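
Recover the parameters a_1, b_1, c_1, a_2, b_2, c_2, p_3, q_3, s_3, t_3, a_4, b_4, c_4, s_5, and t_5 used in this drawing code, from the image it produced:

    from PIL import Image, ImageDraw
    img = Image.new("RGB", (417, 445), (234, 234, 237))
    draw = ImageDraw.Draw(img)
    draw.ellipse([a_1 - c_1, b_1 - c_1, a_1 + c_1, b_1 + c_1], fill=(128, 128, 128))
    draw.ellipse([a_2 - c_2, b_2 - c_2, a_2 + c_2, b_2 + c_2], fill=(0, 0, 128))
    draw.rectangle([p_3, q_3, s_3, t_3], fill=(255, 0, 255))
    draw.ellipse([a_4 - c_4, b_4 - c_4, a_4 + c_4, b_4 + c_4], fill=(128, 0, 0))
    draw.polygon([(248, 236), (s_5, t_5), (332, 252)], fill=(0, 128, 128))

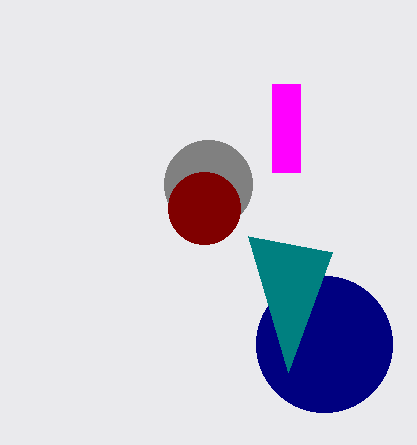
a_1 = 208
b_1 = 184
c_1 = 44
a_2 = 324
b_2 = 344
c_2 = 68
p_3 = 272
q_3 = 84
s_3 = 300
t_3 = 172
a_4 = 204
b_4 = 208
c_4 = 36
s_5 = 288
t_5 = 372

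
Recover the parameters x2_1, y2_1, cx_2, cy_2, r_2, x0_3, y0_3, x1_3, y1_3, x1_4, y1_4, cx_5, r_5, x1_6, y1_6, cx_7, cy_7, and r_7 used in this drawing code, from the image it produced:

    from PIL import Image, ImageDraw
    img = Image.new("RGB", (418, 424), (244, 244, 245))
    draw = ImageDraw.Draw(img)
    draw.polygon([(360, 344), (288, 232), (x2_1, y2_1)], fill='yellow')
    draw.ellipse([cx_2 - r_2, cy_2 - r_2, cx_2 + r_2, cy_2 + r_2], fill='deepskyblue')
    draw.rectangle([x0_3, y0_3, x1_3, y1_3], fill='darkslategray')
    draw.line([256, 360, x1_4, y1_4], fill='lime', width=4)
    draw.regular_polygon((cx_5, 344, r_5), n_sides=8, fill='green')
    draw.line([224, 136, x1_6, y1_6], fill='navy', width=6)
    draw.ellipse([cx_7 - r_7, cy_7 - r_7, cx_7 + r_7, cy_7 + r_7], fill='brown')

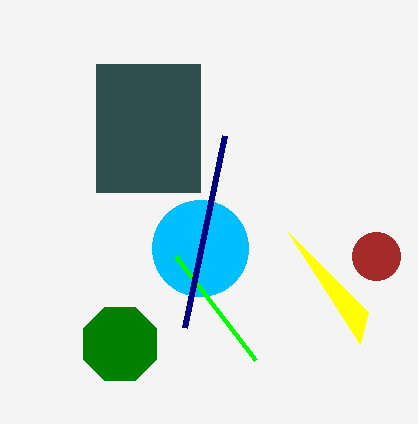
x2_1 = 368
y2_1 = 312
cx_2 = 200
cy_2 = 248
r_2 = 48
x0_3 = 96
y0_3 = 64
x1_3 = 200
y1_3 = 192
x1_4 = 176
y1_4 = 256
cx_5 = 120
r_5 = 40
x1_6 = 184
y1_6 = 328
cx_7 = 376
cy_7 = 256
r_7 = 24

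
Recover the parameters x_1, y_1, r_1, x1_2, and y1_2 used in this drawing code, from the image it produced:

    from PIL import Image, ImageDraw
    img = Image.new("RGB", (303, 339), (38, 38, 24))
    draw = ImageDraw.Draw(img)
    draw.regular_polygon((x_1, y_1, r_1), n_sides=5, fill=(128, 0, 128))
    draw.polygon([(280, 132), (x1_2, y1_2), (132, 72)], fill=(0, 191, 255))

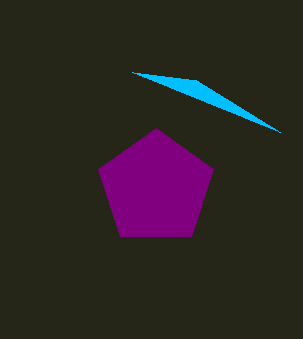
x_1 = 156, y_1 = 188, r_1 = 60, x1_2 = 196, y1_2 = 80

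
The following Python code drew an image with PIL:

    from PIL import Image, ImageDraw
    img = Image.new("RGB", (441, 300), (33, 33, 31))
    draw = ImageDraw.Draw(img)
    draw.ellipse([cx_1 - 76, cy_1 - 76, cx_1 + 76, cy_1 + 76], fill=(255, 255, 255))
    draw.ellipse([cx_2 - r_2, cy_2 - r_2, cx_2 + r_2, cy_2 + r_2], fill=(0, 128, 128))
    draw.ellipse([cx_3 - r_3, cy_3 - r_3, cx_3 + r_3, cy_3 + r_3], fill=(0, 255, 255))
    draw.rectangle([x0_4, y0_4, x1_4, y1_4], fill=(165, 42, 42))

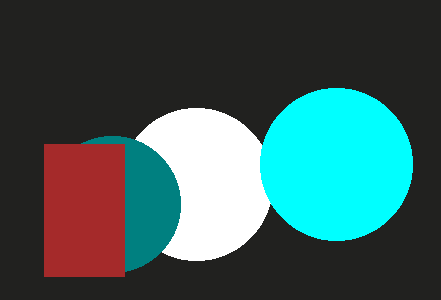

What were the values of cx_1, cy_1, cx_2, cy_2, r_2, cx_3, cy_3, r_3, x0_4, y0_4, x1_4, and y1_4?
cx_1 = 196
cy_1 = 184
cx_2 = 112
cy_2 = 204
r_2 = 68
cx_3 = 336
cy_3 = 164
r_3 = 76
x0_4 = 44
y0_4 = 144
x1_4 = 124
y1_4 = 276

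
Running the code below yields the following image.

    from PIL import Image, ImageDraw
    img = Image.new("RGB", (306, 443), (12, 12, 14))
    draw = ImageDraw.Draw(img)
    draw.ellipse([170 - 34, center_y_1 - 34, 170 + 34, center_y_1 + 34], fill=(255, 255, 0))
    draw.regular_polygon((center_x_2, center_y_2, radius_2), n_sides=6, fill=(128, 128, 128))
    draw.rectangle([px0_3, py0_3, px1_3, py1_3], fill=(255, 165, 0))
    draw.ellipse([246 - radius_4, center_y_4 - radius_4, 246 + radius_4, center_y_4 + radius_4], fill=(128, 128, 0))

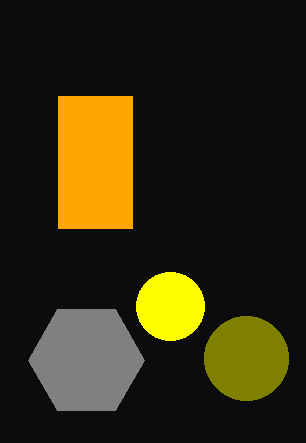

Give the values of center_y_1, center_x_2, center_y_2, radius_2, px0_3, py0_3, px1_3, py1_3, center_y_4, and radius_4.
center_y_1 = 306; center_x_2 = 86; center_y_2 = 360; radius_2 = 58; px0_3 = 58; py0_3 = 96; px1_3 = 132; py1_3 = 228; center_y_4 = 358; radius_4 = 42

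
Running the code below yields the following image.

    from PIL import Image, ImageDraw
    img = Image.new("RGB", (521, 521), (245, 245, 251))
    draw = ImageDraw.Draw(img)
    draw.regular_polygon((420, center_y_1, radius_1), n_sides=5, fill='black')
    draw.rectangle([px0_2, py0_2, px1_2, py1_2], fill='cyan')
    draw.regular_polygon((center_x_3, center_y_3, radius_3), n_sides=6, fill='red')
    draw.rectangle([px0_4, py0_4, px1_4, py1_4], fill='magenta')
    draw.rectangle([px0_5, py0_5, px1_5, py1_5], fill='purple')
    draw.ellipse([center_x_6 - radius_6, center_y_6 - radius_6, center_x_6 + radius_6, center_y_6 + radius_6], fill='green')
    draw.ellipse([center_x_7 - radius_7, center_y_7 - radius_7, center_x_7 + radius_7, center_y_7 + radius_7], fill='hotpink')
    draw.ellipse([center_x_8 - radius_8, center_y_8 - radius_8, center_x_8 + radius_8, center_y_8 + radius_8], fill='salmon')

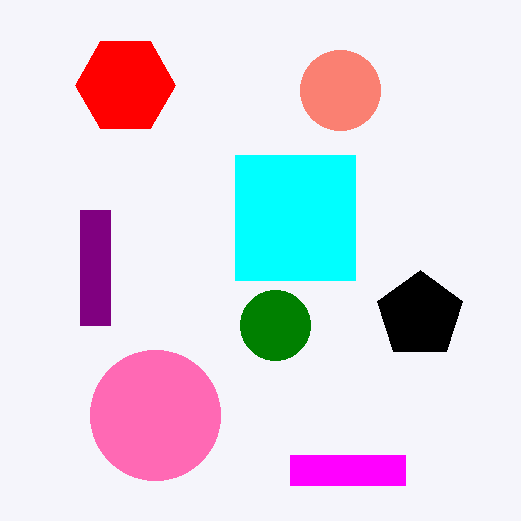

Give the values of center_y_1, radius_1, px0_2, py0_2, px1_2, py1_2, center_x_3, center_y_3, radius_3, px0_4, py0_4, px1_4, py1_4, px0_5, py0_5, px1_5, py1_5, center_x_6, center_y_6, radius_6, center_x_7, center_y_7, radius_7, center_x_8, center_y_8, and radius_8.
center_y_1 = 315, radius_1 = 45, px0_2 = 235, py0_2 = 155, px1_2 = 355, py1_2 = 280, center_x_3 = 125, center_y_3 = 85, radius_3 = 50, px0_4 = 290, py0_4 = 455, px1_4 = 405, py1_4 = 485, px0_5 = 80, py0_5 = 210, px1_5 = 110, py1_5 = 325, center_x_6 = 275, center_y_6 = 325, radius_6 = 35, center_x_7 = 155, center_y_7 = 415, radius_7 = 65, center_x_8 = 340, center_y_8 = 90, radius_8 = 40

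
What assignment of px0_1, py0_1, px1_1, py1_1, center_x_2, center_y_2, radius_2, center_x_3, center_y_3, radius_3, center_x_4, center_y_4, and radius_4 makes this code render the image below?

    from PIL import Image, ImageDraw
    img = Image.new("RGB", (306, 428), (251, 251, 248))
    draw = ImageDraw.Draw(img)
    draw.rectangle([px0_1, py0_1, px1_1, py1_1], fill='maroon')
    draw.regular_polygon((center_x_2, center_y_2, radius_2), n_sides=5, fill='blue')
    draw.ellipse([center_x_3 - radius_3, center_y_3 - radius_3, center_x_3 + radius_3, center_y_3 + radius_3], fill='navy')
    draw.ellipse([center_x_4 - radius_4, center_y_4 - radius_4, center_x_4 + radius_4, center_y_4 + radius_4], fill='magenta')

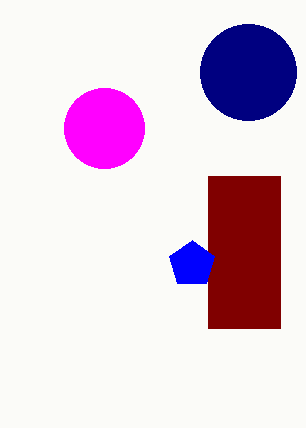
px0_1 = 208
py0_1 = 176
px1_1 = 280
py1_1 = 328
center_x_2 = 192
center_y_2 = 264
radius_2 = 24
center_x_3 = 248
center_y_3 = 72
radius_3 = 48
center_x_4 = 104
center_y_4 = 128
radius_4 = 40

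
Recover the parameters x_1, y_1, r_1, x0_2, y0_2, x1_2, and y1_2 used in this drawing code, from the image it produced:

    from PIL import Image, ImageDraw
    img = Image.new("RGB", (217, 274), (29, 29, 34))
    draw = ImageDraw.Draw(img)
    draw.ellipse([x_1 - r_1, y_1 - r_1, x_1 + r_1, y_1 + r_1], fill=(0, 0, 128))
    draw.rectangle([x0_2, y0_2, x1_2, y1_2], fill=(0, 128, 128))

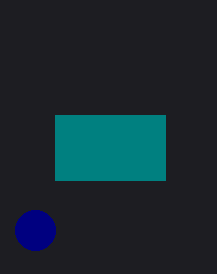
x_1 = 35, y_1 = 230, r_1 = 20, x0_2 = 55, y0_2 = 115, x1_2 = 165, y1_2 = 180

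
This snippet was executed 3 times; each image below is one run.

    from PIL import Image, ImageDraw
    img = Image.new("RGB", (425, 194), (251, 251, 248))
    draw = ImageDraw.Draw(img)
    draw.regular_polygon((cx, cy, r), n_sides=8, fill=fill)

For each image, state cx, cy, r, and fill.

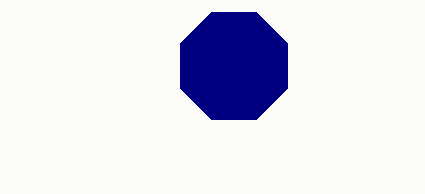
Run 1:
cx = 234; cy = 66; r = 58; fill = 'navy'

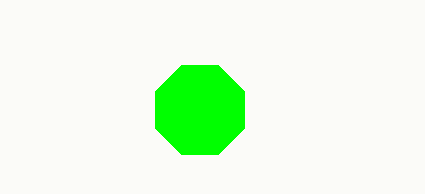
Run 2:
cx = 200; cy = 110; r = 48; fill = 'lime'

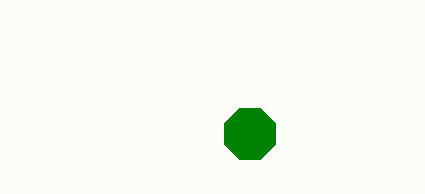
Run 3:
cx = 250
cy = 134
r = 28
fill = 'green'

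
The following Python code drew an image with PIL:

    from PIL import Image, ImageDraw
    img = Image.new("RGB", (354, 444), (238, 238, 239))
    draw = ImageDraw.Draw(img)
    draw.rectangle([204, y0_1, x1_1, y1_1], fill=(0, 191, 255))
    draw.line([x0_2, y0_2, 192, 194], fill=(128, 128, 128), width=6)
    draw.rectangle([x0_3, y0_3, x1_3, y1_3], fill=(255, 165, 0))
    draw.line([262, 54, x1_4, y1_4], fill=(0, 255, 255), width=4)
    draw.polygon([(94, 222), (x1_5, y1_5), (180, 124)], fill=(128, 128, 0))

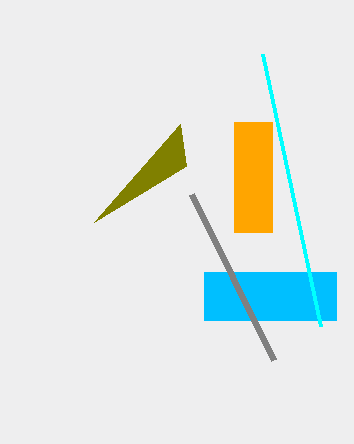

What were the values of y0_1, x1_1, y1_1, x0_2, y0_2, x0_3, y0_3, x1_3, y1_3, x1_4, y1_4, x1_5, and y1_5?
y0_1 = 272, x1_1 = 336, y1_1 = 320, x0_2 = 274, y0_2 = 360, x0_3 = 234, y0_3 = 122, x1_3 = 272, y1_3 = 232, x1_4 = 320, y1_4 = 326, x1_5 = 186, y1_5 = 166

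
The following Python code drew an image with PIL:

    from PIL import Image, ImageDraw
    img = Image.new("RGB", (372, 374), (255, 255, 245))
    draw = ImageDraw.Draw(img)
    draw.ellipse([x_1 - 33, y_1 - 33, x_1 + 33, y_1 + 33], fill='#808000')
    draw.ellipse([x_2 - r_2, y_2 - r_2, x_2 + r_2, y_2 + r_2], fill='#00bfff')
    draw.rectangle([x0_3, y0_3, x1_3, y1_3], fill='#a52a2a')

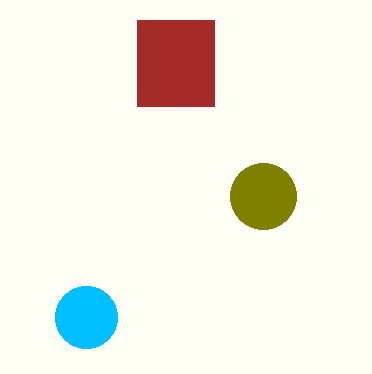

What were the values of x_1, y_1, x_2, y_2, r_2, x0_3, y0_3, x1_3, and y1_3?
x_1 = 263; y_1 = 196; x_2 = 86; y_2 = 317; r_2 = 31; x0_3 = 137; y0_3 = 20; x1_3 = 214; y1_3 = 106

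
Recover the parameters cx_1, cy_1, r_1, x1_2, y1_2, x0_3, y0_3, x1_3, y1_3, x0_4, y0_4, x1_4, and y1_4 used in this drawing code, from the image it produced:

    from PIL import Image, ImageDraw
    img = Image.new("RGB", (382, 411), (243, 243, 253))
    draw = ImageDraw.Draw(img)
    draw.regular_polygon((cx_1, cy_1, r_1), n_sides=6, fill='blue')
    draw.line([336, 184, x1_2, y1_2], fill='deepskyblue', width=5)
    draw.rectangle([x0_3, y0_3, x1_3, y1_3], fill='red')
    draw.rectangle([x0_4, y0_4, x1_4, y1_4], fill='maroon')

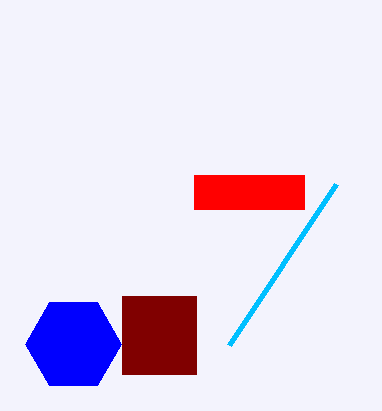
cx_1 = 73
cy_1 = 344
r_1 = 48
x1_2 = 229
y1_2 = 345
x0_3 = 194
y0_3 = 175
x1_3 = 304
y1_3 = 209
x0_4 = 122
y0_4 = 296
x1_4 = 196
y1_4 = 374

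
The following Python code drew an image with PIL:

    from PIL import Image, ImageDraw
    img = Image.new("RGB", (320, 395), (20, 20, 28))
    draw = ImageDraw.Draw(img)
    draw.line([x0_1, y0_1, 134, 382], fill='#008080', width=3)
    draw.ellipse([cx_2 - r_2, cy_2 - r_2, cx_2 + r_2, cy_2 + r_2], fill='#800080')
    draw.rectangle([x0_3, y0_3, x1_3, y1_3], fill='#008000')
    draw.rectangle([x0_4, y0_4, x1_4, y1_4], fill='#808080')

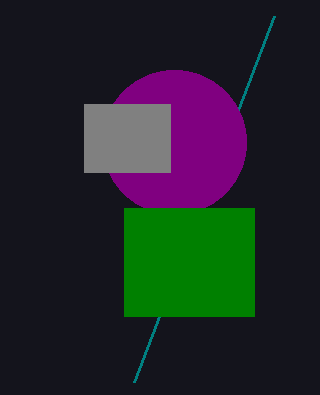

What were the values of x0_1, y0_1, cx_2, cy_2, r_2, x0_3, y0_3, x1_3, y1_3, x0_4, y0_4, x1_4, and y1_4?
x0_1 = 274; y0_1 = 16; cx_2 = 174; cy_2 = 142; r_2 = 72; x0_3 = 124; y0_3 = 208; x1_3 = 254; y1_3 = 316; x0_4 = 84; y0_4 = 104; x1_4 = 170; y1_4 = 172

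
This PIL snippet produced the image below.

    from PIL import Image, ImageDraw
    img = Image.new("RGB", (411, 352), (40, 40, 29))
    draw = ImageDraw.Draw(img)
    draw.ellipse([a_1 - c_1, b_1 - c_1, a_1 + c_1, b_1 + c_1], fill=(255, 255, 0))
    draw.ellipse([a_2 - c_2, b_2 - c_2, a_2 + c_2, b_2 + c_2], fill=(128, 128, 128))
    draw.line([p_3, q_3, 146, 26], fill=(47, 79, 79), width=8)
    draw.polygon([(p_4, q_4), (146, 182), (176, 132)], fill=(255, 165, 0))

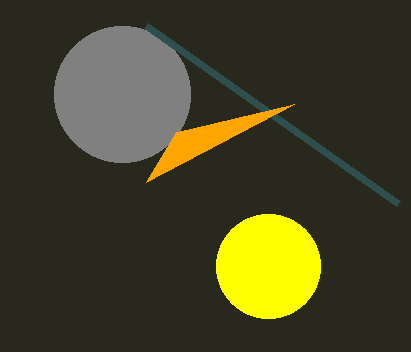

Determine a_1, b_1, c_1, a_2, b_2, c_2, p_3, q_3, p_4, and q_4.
a_1 = 268; b_1 = 266; c_1 = 52; a_2 = 122; b_2 = 94; c_2 = 68; p_3 = 398; q_3 = 204; p_4 = 294; q_4 = 104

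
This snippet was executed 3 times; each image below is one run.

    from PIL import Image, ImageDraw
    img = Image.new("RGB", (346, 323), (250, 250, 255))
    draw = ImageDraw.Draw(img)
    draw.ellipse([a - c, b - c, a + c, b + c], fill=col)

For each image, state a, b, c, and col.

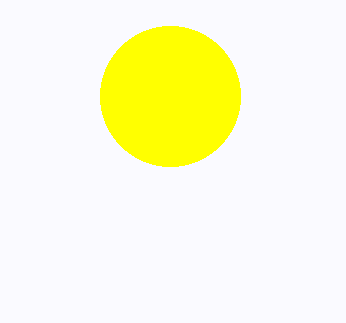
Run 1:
a = 170, b = 96, c = 70, col = 'yellow'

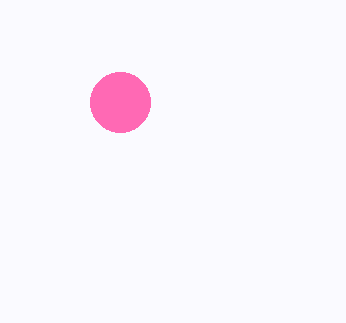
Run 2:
a = 120, b = 102, c = 30, col = 'hotpink'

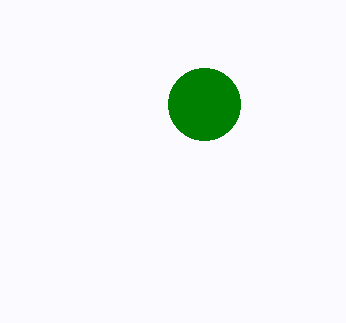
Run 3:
a = 204
b = 104
c = 36
col = 'green'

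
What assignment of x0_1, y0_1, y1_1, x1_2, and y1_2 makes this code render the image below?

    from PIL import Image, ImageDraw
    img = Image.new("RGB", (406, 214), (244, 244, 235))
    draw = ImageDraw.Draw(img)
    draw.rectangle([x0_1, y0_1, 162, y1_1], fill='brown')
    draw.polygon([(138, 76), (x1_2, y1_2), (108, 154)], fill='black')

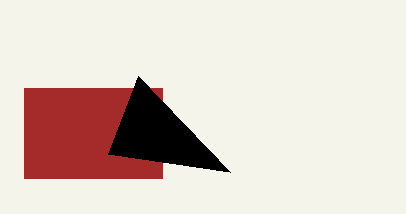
x0_1 = 24
y0_1 = 88
y1_1 = 178
x1_2 = 230
y1_2 = 172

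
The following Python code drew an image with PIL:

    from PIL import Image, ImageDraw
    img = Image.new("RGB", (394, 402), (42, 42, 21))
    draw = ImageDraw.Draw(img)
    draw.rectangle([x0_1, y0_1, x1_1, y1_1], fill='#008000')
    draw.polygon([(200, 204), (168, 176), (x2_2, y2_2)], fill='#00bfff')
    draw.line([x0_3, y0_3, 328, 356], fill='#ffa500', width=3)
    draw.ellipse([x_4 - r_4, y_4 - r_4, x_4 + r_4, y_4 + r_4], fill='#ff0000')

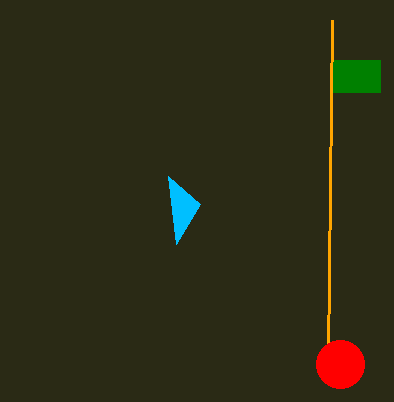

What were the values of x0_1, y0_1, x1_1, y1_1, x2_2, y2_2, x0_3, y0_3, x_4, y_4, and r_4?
x0_1 = 332; y0_1 = 60; x1_1 = 380; y1_1 = 92; x2_2 = 176; y2_2 = 244; x0_3 = 332; y0_3 = 20; x_4 = 340; y_4 = 364; r_4 = 24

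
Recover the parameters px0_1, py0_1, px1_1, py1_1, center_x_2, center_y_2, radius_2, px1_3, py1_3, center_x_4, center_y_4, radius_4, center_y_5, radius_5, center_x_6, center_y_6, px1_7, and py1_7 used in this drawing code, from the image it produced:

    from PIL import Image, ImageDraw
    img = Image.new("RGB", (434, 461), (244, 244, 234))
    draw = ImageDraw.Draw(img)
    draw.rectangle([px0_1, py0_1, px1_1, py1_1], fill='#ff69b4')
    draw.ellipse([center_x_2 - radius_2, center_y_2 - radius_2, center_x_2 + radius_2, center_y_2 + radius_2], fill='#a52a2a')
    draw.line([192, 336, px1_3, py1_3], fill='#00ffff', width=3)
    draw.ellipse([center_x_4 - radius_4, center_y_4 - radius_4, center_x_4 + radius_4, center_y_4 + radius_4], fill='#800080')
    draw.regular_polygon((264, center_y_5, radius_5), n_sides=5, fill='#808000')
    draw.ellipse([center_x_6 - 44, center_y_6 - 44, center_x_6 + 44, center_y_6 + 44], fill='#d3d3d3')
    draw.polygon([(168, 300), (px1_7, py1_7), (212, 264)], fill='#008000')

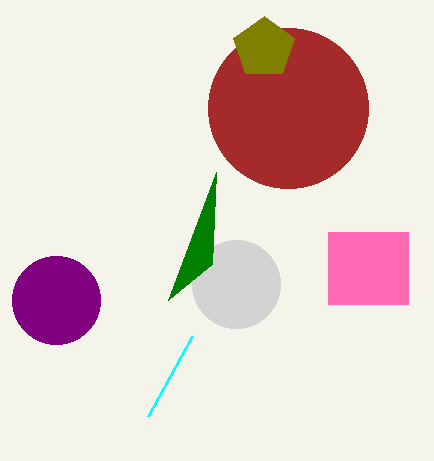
px0_1 = 328
py0_1 = 232
px1_1 = 408
py1_1 = 304
center_x_2 = 288
center_y_2 = 108
radius_2 = 80
px1_3 = 148
py1_3 = 416
center_x_4 = 56
center_y_4 = 300
radius_4 = 44
center_y_5 = 48
radius_5 = 32
center_x_6 = 236
center_y_6 = 284
px1_7 = 216
py1_7 = 172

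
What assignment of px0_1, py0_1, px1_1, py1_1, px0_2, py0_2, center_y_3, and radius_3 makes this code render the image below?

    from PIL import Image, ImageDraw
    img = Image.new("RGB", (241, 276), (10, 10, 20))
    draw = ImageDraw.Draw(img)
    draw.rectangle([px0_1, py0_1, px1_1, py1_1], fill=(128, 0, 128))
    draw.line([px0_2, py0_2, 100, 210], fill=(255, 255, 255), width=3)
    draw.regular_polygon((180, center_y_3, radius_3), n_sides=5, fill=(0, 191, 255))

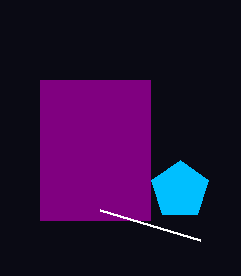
px0_1 = 40, py0_1 = 80, px1_1 = 150, py1_1 = 220, px0_2 = 200, py0_2 = 240, center_y_3 = 190, radius_3 = 30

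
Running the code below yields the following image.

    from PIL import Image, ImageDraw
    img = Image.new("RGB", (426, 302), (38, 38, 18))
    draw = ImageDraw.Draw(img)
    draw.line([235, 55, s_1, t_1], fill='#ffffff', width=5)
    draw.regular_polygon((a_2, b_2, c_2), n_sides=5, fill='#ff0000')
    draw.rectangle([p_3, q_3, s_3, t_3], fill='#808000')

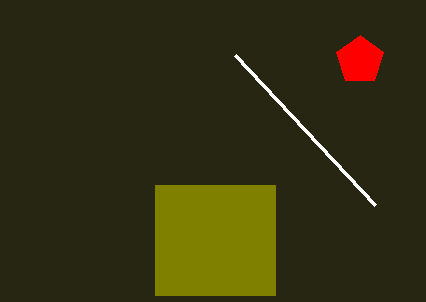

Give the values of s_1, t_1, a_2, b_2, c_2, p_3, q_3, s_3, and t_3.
s_1 = 375
t_1 = 205
a_2 = 360
b_2 = 60
c_2 = 25
p_3 = 155
q_3 = 185
s_3 = 275
t_3 = 295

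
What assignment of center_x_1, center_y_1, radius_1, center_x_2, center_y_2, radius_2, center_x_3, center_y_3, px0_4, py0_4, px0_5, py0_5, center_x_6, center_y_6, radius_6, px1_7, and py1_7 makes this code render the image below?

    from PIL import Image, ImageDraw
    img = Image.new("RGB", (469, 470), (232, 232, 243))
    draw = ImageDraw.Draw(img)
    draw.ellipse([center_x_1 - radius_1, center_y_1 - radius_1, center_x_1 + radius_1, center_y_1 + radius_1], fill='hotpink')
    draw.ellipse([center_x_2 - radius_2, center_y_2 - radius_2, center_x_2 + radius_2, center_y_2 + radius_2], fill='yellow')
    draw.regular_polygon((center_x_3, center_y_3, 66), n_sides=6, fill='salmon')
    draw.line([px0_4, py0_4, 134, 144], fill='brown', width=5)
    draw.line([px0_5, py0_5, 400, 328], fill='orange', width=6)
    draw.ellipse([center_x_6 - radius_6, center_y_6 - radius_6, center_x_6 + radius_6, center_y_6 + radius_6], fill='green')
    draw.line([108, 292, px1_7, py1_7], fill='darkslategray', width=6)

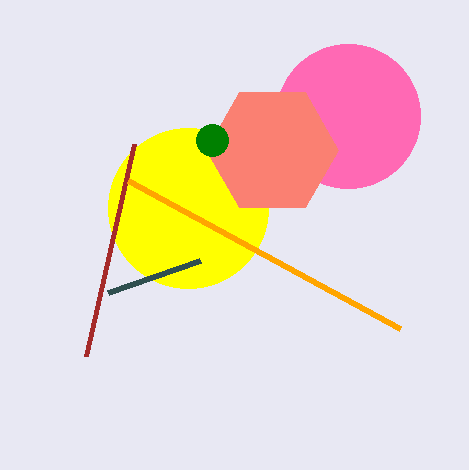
center_x_1 = 348
center_y_1 = 116
radius_1 = 72
center_x_2 = 188
center_y_2 = 208
radius_2 = 80
center_x_3 = 272
center_y_3 = 150
px0_4 = 86
py0_4 = 356
px0_5 = 128
py0_5 = 180
center_x_6 = 212
center_y_6 = 140
radius_6 = 16
px1_7 = 200
py1_7 = 260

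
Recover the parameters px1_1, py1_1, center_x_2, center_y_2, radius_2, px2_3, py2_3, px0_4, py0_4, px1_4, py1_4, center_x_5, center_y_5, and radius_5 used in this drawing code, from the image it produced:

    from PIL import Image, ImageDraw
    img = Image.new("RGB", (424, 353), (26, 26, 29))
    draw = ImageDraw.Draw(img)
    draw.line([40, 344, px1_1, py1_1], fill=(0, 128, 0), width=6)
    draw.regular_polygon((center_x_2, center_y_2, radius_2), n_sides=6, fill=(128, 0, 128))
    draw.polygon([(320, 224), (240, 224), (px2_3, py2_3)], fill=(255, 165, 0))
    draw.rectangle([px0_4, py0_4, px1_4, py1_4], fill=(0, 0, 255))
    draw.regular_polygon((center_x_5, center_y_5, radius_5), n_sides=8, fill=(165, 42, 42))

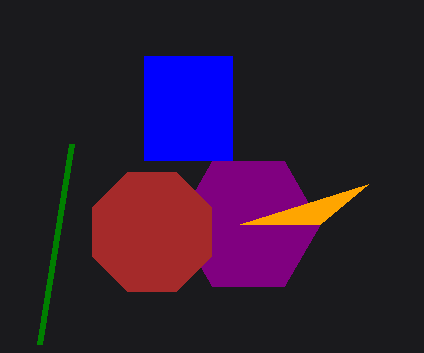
px1_1 = 72, py1_1 = 144, center_x_2 = 248, center_y_2 = 224, radius_2 = 72, px2_3 = 368, py2_3 = 184, px0_4 = 144, py0_4 = 56, px1_4 = 232, py1_4 = 160, center_x_5 = 152, center_y_5 = 232, radius_5 = 64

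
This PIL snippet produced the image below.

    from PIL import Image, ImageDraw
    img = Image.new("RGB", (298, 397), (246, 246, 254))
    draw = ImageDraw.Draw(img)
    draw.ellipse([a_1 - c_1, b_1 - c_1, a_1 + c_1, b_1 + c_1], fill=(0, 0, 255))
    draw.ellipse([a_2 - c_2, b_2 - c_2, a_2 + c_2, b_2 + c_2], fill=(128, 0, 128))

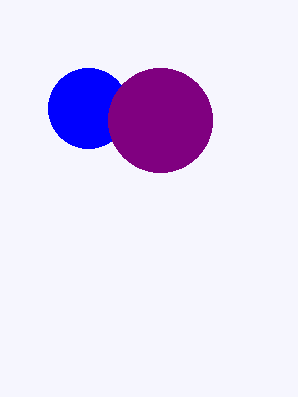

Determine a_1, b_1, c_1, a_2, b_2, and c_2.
a_1 = 88
b_1 = 108
c_1 = 40
a_2 = 160
b_2 = 120
c_2 = 52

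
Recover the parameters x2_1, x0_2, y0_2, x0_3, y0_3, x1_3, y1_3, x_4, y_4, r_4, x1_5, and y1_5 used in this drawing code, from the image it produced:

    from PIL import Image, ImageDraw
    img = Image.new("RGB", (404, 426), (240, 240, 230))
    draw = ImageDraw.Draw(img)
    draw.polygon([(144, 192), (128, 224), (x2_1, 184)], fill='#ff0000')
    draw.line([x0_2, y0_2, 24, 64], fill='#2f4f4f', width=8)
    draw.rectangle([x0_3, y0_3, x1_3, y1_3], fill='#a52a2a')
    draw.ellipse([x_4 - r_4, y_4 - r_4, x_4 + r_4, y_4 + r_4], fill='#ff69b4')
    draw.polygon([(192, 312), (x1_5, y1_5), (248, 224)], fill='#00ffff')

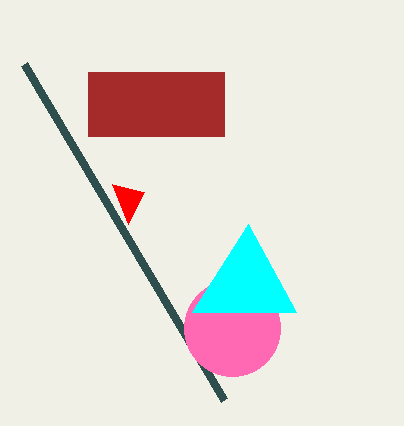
x2_1 = 112, x0_2 = 224, y0_2 = 400, x0_3 = 88, y0_3 = 72, x1_3 = 224, y1_3 = 136, x_4 = 232, y_4 = 328, r_4 = 48, x1_5 = 296, y1_5 = 312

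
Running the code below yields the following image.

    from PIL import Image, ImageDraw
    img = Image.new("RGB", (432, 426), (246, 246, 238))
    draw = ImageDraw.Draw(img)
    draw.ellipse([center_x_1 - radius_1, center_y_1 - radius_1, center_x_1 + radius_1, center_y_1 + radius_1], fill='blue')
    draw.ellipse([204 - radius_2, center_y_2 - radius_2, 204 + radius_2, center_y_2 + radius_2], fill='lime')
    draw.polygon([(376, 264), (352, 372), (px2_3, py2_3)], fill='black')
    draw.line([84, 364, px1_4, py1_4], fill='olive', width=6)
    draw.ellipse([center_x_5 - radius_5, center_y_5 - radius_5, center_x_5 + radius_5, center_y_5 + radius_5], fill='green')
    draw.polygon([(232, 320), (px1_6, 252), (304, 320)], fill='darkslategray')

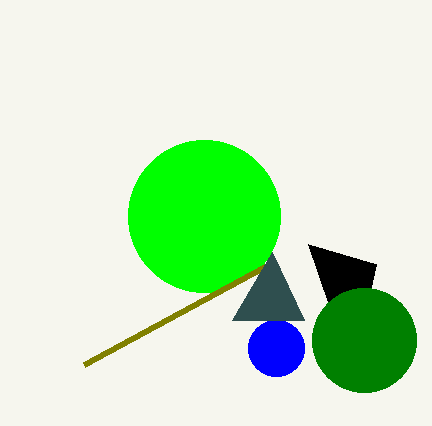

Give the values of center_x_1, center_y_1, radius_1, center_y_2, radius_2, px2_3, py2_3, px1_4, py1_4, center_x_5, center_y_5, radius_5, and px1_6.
center_x_1 = 276
center_y_1 = 348
radius_1 = 28
center_y_2 = 216
radius_2 = 76
px2_3 = 308
py2_3 = 244
px1_4 = 276
py1_4 = 260
center_x_5 = 364
center_y_5 = 340
radius_5 = 52
px1_6 = 272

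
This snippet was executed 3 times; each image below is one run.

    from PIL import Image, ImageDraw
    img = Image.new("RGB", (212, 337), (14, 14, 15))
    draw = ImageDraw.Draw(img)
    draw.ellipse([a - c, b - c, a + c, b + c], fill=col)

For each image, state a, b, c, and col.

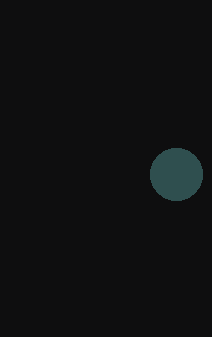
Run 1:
a = 176; b = 174; c = 26; col = 'darkslategray'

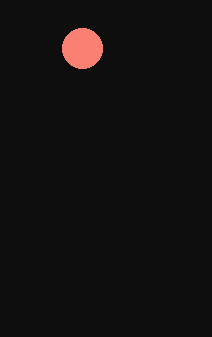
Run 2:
a = 82, b = 48, c = 20, col = 'salmon'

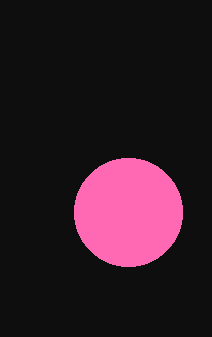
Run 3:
a = 128; b = 212; c = 54; col = 'hotpink'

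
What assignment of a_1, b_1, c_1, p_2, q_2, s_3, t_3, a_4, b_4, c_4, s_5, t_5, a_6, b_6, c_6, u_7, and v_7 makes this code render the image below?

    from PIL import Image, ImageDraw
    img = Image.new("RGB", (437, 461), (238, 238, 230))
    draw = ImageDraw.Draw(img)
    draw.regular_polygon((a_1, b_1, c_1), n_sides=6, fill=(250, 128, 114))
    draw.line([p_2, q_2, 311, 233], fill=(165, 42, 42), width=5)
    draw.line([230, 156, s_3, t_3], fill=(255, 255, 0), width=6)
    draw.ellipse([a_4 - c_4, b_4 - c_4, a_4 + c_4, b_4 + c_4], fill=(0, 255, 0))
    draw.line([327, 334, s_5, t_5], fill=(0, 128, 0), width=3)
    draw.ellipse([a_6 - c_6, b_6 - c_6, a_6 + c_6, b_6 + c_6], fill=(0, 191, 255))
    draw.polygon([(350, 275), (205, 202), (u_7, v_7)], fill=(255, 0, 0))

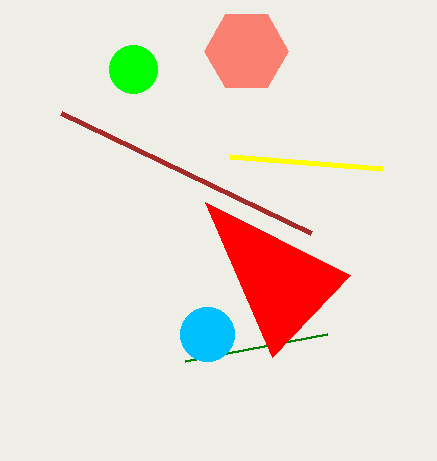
a_1 = 246, b_1 = 51, c_1 = 42, p_2 = 61, q_2 = 113, s_3 = 382, t_3 = 168, a_4 = 133, b_4 = 69, c_4 = 24, s_5 = 185, t_5 = 361, a_6 = 207, b_6 = 334, c_6 = 27, u_7 = 272, v_7 = 357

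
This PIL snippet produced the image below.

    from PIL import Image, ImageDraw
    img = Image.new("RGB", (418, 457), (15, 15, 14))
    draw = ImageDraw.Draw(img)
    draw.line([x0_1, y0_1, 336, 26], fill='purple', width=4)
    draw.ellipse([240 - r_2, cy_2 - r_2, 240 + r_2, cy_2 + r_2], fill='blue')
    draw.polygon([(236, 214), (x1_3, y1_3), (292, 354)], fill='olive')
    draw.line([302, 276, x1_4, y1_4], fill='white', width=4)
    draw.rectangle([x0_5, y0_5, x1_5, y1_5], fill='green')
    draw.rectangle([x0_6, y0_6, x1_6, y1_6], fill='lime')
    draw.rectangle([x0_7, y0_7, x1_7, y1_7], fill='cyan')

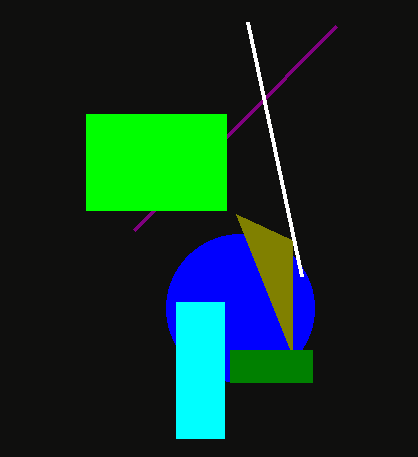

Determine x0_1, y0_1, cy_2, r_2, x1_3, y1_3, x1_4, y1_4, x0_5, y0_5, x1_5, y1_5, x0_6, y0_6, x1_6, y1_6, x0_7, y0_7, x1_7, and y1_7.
x0_1 = 134; y0_1 = 230; cy_2 = 308; r_2 = 74; x1_3 = 292; y1_3 = 240; x1_4 = 248; y1_4 = 22; x0_5 = 230; y0_5 = 350; x1_5 = 312; y1_5 = 382; x0_6 = 86; y0_6 = 114; x1_6 = 226; y1_6 = 210; x0_7 = 176; y0_7 = 302; x1_7 = 224; y1_7 = 438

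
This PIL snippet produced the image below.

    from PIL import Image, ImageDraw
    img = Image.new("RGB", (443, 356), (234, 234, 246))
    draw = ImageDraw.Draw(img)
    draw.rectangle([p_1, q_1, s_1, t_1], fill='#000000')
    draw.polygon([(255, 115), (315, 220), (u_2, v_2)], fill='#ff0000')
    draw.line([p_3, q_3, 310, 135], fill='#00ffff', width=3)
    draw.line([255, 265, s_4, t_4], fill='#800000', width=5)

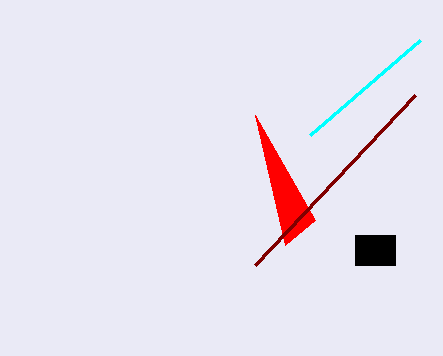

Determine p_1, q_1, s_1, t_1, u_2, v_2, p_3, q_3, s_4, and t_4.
p_1 = 355
q_1 = 235
s_1 = 395
t_1 = 265
u_2 = 285
v_2 = 245
p_3 = 420
q_3 = 40
s_4 = 415
t_4 = 95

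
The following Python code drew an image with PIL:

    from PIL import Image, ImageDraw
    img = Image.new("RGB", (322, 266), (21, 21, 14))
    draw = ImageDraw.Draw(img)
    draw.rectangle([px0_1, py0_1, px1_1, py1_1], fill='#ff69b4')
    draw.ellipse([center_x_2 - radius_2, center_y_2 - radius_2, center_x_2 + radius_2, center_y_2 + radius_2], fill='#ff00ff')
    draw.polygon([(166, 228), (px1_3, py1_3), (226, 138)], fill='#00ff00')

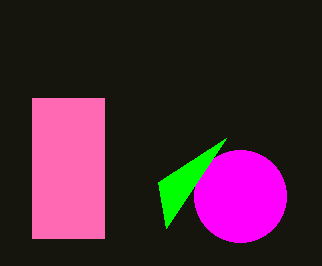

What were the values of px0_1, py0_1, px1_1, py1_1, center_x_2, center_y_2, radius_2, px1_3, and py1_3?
px0_1 = 32, py0_1 = 98, px1_1 = 104, py1_1 = 238, center_x_2 = 240, center_y_2 = 196, radius_2 = 46, px1_3 = 158, py1_3 = 182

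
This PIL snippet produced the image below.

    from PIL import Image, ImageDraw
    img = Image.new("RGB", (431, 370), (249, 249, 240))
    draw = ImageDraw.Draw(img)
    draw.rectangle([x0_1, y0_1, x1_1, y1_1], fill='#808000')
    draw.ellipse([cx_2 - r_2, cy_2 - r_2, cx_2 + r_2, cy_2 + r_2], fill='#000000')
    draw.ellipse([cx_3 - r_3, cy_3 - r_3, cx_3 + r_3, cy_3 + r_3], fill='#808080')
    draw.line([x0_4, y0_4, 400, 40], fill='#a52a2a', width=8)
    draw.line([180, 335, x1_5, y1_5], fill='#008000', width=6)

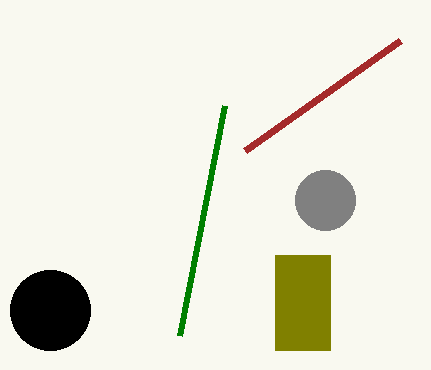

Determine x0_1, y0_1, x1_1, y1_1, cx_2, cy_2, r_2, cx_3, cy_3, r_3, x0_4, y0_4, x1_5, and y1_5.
x0_1 = 275; y0_1 = 255; x1_1 = 330; y1_1 = 350; cx_2 = 50; cy_2 = 310; r_2 = 40; cx_3 = 325; cy_3 = 200; r_3 = 30; x0_4 = 245; y0_4 = 150; x1_5 = 225; y1_5 = 105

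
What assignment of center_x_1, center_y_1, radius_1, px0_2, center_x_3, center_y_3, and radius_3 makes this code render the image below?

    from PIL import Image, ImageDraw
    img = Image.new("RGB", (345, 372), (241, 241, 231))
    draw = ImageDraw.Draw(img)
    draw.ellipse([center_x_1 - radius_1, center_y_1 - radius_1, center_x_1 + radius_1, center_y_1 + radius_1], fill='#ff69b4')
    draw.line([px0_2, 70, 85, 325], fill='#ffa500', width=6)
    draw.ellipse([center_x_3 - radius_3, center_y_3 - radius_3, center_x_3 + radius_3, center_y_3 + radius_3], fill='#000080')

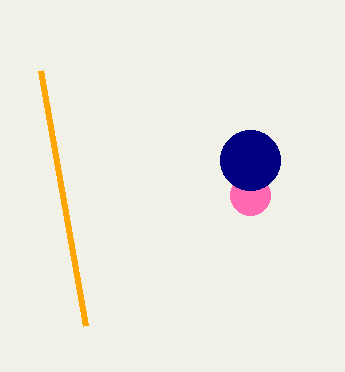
center_x_1 = 250; center_y_1 = 195; radius_1 = 20; px0_2 = 40; center_x_3 = 250; center_y_3 = 160; radius_3 = 30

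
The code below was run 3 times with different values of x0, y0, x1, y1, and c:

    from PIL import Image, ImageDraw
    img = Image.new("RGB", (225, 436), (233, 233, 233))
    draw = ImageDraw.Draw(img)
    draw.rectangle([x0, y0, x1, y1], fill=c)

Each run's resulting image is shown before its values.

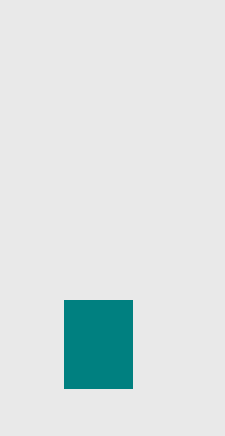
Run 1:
x0 = 64, y0 = 300, x1 = 132, y1 = 388, c = 'teal'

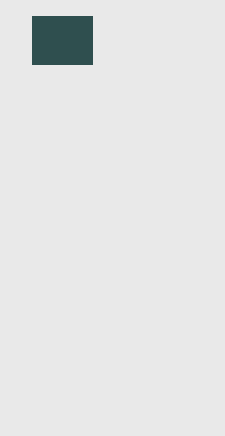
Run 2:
x0 = 32; y0 = 16; x1 = 92; y1 = 64; c = 'darkslategray'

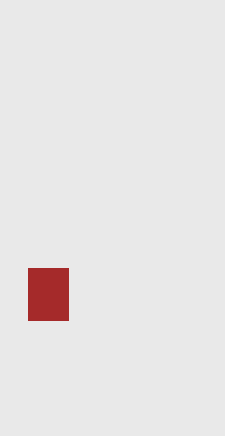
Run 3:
x0 = 28; y0 = 268; x1 = 68; y1 = 320; c = 'brown'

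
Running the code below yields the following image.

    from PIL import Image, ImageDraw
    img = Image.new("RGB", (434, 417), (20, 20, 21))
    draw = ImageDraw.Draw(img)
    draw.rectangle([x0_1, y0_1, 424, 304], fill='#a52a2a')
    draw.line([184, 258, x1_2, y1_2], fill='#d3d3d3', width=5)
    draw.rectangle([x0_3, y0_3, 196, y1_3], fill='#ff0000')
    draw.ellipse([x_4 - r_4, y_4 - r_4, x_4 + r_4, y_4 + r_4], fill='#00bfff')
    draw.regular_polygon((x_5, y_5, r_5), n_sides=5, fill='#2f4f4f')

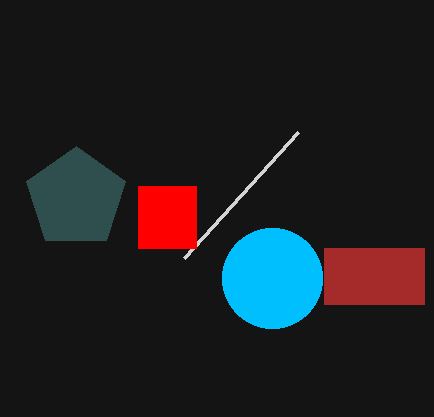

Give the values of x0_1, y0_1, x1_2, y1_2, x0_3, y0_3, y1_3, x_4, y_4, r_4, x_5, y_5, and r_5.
x0_1 = 324, y0_1 = 248, x1_2 = 298, y1_2 = 132, x0_3 = 138, y0_3 = 186, y1_3 = 248, x_4 = 272, y_4 = 278, r_4 = 50, x_5 = 76, y_5 = 198, r_5 = 52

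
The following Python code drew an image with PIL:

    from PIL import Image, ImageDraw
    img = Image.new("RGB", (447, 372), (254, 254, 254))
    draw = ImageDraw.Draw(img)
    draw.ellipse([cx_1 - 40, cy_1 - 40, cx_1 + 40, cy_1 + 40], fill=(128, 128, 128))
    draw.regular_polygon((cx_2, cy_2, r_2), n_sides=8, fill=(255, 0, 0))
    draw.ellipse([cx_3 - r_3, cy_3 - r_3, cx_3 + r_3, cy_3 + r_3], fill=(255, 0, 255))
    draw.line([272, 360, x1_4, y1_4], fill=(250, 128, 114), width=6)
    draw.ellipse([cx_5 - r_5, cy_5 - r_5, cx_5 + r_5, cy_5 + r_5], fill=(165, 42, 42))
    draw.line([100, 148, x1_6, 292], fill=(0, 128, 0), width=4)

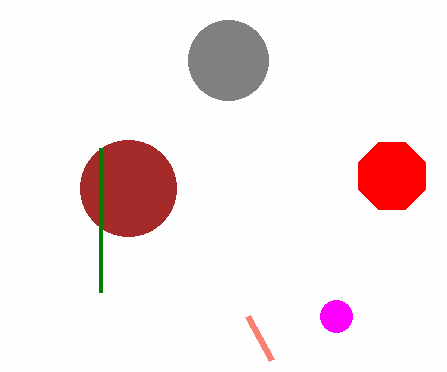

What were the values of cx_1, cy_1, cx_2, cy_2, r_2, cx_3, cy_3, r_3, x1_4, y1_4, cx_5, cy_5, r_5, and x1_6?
cx_1 = 228, cy_1 = 60, cx_2 = 392, cy_2 = 176, r_2 = 36, cx_3 = 336, cy_3 = 316, r_3 = 16, x1_4 = 248, y1_4 = 316, cx_5 = 128, cy_5 = 188, r_5 = 48, x1_6 = 100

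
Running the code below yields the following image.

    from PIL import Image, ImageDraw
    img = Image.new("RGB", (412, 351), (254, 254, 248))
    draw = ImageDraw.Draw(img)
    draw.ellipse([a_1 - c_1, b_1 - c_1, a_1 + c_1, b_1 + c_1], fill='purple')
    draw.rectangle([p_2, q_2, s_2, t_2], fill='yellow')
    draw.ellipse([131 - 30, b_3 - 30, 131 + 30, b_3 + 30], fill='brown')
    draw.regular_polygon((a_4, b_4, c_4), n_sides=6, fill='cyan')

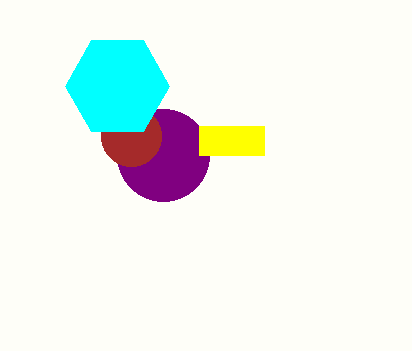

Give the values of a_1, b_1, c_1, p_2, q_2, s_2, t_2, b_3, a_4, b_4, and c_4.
a_1 = 163; b_1 = 155; c_1 = 46; p_2 = 199; q_2 = 126; s_2 = 264; t_2 = 155; b_3 = 136; a_4 = 117; b_4 = 86; c_4 = 52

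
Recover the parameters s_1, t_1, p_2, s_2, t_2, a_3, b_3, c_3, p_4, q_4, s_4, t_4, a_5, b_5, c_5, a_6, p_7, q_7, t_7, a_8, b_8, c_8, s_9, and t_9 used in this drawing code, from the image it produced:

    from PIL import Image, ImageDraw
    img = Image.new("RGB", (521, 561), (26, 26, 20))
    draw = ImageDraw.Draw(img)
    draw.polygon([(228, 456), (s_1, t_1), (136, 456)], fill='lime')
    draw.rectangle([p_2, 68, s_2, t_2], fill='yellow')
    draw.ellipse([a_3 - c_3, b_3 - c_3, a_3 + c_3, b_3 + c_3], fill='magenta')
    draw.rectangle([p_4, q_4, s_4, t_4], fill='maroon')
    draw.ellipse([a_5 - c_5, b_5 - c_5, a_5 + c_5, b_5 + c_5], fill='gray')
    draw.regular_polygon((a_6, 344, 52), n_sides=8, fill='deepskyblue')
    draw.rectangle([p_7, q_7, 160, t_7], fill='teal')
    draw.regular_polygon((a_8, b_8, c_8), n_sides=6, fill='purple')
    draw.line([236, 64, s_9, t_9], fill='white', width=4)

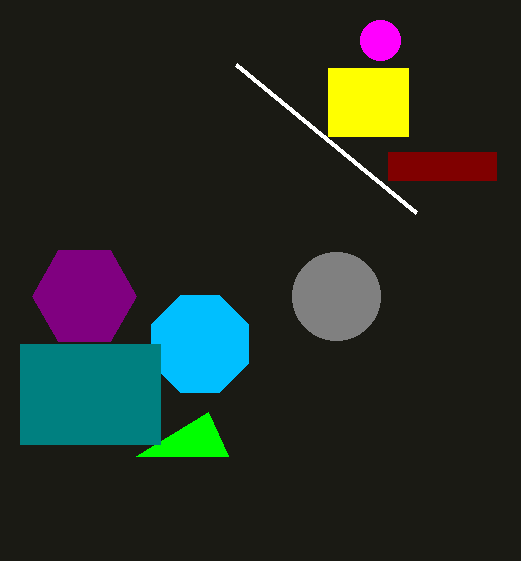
s_1 = 208
t_1 = 412
p_2 = 328
s_2 = 408
t_2 = 136
a_3 = 380
b_3 = 40
c_3 = 20
p_4 = 388
q_4 = 152
s_4 = 496
t_4 = 180
a_5 = 336
b_5 = 296
c_5 = 44
a_6 = 200
p_7 = 20
q_7 = 344
t_7 = 444
a_8 = 84
b_8 = 296
c_8 = 52
s_9 = 416
t_9 = 212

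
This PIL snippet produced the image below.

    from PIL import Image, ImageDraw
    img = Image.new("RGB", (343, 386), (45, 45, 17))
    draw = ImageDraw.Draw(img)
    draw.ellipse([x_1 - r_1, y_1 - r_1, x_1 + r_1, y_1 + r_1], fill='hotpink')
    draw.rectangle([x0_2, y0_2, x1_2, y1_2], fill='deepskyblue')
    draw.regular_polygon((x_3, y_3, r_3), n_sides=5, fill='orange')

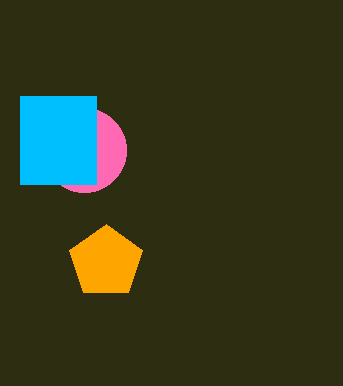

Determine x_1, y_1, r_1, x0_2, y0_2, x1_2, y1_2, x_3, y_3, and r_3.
x_1 = 84
y_1 = 150
r_1 = 42
x0_2 = 20
y0_2 = 96
x1_2 = 96
y1_2 = 184
x_3 = 106
y_3 = 262
r_3 = 38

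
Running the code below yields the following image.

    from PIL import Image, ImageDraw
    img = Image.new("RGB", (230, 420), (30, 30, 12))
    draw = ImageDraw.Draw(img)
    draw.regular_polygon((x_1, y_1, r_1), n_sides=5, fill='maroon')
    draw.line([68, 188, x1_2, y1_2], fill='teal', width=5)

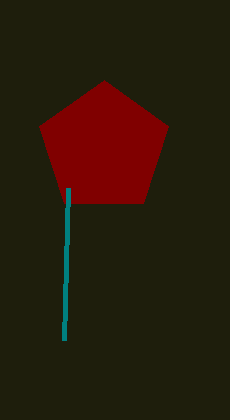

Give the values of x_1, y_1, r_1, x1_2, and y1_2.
x_1 = 104
y_1 = 148
r_1 = 68
x1_2 = 64
y1_2 = 340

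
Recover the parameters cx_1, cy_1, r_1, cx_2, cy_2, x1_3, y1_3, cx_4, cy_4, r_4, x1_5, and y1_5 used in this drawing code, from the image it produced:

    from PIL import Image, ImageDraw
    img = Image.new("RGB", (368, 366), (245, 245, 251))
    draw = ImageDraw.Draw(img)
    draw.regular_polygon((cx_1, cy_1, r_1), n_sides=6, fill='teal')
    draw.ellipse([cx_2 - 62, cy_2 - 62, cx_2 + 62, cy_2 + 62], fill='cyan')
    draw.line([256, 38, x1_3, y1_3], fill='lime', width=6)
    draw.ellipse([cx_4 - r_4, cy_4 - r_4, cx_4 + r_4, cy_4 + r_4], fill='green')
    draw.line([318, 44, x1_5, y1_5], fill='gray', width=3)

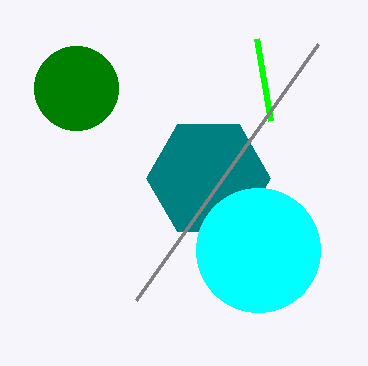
cx_1 = 208
cy_1 = 178
r_1 = 62
cx_2 = 258
cy_2 = 250
x1_3 = 270
y1_3 = 120
cx_4 = 76
cy_4 = 88
r_4 = 42
x1_5 = 136
y1_5 = 300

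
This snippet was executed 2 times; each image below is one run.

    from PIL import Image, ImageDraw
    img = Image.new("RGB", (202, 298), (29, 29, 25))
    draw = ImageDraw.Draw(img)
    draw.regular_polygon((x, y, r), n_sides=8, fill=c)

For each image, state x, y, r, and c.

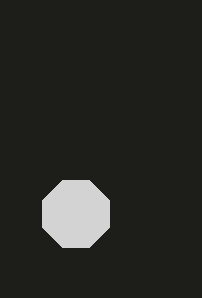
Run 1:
x = 76; y = 214; r = 36; c = 'lightgray'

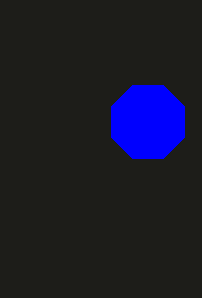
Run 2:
x = 148; y = 122; r = 40; c = 'blue'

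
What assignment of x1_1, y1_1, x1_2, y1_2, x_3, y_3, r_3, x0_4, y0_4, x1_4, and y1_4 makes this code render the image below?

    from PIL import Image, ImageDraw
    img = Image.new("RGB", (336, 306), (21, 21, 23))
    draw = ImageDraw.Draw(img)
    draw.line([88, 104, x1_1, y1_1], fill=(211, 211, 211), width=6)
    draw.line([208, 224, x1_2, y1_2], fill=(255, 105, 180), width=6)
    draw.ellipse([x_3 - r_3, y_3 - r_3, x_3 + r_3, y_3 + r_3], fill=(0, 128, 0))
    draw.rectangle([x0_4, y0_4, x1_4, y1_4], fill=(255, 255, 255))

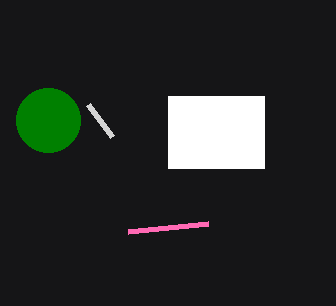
x1_1 = 112, y1_1 = 136, x1_2 = 128, y1_2 = 232, x_3 = 48, y_3 = 120, r_3 = 32, x0_4 = 168, y0_4 = 96, x1_4 = 264, y1_4 = 168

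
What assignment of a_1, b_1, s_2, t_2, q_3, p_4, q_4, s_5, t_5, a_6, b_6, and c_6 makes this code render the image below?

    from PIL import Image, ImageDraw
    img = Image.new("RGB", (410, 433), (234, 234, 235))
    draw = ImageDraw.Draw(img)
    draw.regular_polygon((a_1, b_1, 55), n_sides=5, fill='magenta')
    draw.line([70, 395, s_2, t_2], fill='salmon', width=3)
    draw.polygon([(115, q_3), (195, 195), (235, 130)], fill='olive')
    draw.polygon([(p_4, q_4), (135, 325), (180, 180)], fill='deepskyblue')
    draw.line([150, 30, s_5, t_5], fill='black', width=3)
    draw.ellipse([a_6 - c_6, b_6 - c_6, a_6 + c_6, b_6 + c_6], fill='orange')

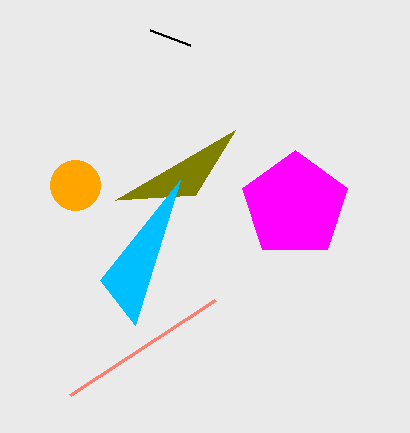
a_1 = 295
b_1 = 205
s_2 = 215
t_2 = 300
q_3 = 200
p_4 = 100
q_4 = 280
s_5 = 190
t_5 = 45
a_6 = 75
b_6 = 185
c_6 = 25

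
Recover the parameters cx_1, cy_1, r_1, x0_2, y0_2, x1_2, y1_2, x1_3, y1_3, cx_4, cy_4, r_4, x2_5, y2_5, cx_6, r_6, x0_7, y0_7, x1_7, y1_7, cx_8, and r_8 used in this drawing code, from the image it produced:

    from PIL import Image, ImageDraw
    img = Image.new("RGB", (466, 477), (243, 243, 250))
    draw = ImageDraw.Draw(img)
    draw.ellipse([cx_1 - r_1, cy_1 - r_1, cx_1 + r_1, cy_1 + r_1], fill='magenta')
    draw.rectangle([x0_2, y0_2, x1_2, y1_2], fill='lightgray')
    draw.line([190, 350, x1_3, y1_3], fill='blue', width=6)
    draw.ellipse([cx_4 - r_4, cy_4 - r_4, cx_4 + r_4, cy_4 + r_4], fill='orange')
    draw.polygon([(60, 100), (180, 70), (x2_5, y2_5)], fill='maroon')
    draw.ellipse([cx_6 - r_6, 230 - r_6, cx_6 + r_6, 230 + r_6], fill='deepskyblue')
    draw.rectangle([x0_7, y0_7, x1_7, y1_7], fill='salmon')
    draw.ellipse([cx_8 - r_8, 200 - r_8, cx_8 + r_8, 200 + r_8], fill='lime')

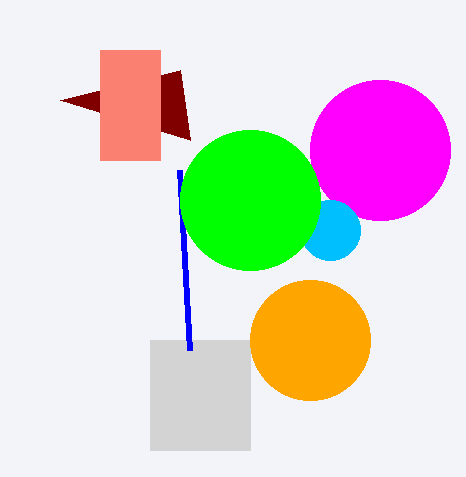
cx_1 = 380
cy_1 = 150
r_1 = 70
x0_2 = 150
y0_2 = 340
x1_2 = 250
y1_2 = 450
x1_3 = 180
y1_3 = 170
cx_4 = 310
cy_4 = 340
r_4 = 60
x2_5 = 190
y2_5 = 140
cx_6 = 330
r_6 = 30
x0_7 = 100
y0_7 = 50
x1_7 = 160
y1_7 = 160
cx_8 = 250
r_8 = 70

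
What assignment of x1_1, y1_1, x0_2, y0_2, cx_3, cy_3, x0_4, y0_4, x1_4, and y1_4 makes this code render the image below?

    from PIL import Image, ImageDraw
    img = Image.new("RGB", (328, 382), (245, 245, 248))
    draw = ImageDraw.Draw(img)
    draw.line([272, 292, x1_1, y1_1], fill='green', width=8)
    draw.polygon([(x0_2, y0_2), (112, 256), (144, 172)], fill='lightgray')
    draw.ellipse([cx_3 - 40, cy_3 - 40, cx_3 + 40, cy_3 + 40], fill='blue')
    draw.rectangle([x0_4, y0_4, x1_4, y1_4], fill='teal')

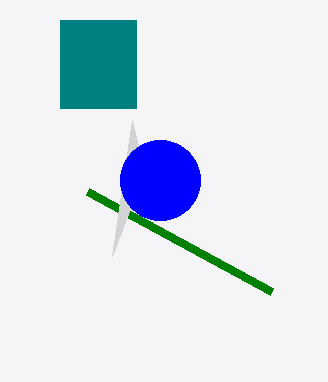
x1_1 = 88, y1_1 = 192, x0_2 = 132, y0_2 = 120, cx_3 = 160, cy_3 = 180, x0_4 = 60, y0_4 = 20, x1_4 = 136, y1_4 = 108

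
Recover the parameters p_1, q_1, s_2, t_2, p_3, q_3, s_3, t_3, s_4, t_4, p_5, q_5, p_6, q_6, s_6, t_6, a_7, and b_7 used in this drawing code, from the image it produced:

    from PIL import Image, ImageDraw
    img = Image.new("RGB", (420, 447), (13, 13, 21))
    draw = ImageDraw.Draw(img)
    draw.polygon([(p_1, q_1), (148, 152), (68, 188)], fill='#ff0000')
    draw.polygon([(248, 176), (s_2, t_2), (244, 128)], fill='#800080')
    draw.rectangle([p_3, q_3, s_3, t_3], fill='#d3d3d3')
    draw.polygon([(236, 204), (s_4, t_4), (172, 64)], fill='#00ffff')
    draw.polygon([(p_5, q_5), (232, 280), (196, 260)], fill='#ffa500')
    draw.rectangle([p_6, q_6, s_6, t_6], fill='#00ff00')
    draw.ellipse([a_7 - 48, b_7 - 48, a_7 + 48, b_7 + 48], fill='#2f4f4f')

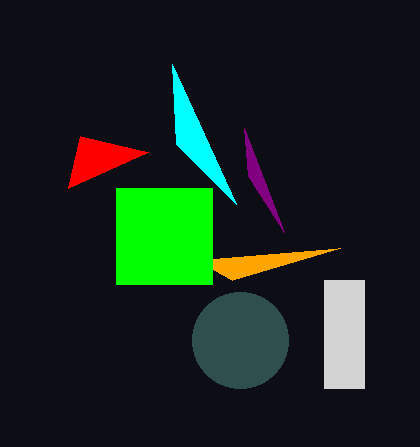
p_1 = 80; q_1 = 136; s_2 = 284; t_2 = 232; p_3 = 324; q_3 = 280; s_3 = 364; t_3 = 388; s_4 = 176; t_4 = 144; p_5 = 340; q_5 = 248; p_6 = 116; q_6 = 188; s_6 = 212; t_6 = 284; a_7 = 240; b_7 = 340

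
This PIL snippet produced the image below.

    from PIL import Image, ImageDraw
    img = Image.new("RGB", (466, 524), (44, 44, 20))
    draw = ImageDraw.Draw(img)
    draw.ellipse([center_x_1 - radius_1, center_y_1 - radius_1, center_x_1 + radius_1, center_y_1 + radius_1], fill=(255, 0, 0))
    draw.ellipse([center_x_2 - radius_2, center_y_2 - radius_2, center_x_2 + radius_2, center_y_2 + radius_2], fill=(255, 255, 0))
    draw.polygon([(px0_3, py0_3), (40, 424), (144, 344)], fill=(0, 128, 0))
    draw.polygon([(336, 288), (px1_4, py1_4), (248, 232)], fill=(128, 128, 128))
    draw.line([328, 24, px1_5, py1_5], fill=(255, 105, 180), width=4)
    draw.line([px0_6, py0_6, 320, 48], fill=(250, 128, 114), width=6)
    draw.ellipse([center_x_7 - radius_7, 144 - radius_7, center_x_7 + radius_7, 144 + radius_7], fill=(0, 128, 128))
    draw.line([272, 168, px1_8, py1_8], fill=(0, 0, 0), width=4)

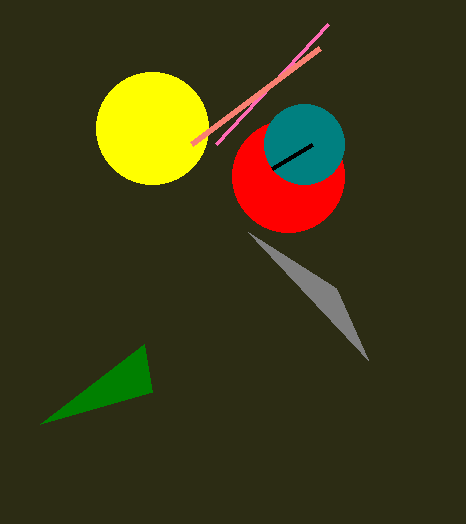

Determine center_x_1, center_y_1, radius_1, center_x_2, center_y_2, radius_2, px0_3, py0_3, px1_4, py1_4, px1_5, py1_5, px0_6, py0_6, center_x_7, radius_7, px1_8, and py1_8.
center_x_1 = 288; center_y_1 = 176; radius_1 = 56; center_x_2 = 152; center_y_2 = 128; radius_2 = 56; px0_3 = 152; py0_3 = 392; px1_4 = 368; py1_4 = 360; px1_5 = 216; py1_5 = 144; px0_6 = 192; py0_6 = 144; center_x_7 = 304; radius_7 = 40; px1_8 = 312; py1_8 = 144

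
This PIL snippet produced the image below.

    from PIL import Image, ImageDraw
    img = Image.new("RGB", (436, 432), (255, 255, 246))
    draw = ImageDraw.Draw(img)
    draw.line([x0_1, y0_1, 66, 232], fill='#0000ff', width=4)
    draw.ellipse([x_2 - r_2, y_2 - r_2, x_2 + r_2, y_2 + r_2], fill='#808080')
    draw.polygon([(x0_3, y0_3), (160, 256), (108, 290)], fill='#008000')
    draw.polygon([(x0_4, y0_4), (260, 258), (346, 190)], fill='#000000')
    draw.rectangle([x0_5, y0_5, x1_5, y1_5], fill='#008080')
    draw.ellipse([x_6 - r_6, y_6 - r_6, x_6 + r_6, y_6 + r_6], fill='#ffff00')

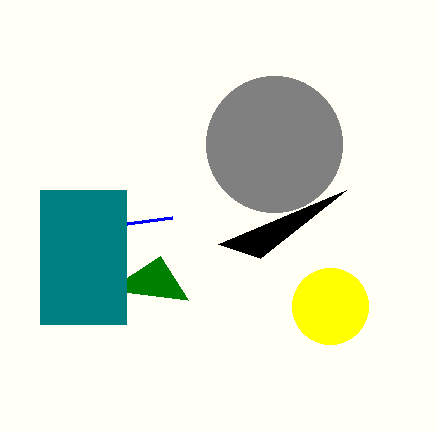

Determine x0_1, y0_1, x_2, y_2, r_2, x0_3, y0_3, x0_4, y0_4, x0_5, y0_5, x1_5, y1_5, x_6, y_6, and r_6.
x0_1 = 172
y0_1 = 218
x_2 = 274
y_2 = 144
r_2 = 68
x0_3 = 188
y0_3 = 300
x0_4 = 218
y0_4 = 244
x0_5 = 40
y0_5 = 190
x1_5 = 126
y1_5 = 324
x_6 = 330
y_6 = 306
r_6 = 38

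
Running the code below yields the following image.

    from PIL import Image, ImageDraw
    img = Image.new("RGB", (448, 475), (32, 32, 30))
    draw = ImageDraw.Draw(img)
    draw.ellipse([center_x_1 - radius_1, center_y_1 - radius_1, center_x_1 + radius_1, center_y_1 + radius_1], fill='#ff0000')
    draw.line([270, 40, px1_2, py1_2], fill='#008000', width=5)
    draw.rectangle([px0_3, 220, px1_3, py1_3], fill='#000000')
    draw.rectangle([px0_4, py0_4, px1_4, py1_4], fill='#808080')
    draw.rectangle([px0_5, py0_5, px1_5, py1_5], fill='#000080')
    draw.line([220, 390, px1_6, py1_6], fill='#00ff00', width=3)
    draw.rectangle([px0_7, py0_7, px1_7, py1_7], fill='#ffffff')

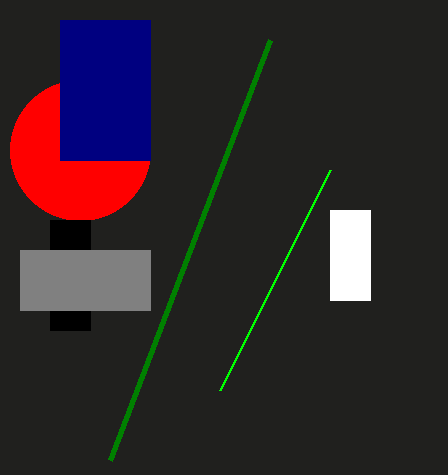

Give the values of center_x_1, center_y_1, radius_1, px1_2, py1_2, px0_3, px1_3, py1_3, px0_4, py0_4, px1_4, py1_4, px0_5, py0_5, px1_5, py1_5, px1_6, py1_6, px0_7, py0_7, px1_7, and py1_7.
center_x_1 = 80; center_y_1 = 150; radius_1 = 70; px1_2 = 110; py1_2 = 460; px0_3 = 50; px1_3 = 90; py1_3 = 330; px0_4 = 20; py0_4 = 250; px1_4 = 150; py1_4 = 310; px0_5 = 60; py0_5 = 20; px1_5 = 150; py1_5 = 160; px1_6 = 330; py1_6 = 170; px0_7 = 330; py0_7 = 210; px1_7 = 370; py1_7 = 300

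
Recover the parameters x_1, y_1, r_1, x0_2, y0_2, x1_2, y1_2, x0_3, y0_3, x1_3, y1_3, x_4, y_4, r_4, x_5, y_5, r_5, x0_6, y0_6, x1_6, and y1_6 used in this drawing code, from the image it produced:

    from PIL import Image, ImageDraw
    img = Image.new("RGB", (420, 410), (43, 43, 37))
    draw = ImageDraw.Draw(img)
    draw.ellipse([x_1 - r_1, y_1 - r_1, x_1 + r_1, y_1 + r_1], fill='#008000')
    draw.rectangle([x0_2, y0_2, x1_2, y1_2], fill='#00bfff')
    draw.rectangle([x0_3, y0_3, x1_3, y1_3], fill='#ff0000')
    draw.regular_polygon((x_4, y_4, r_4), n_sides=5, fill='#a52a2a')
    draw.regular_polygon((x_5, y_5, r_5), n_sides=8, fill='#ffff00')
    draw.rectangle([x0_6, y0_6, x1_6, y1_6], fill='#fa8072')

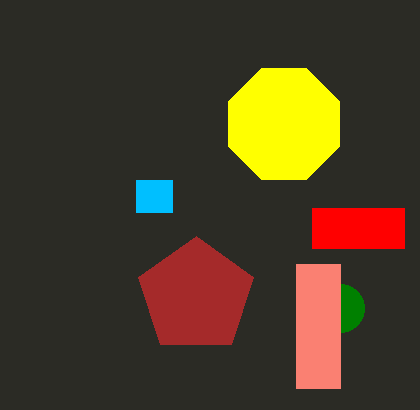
x_1 = 340, y_1 = 308, r_1 = 24, x0_2 = 136, y0_2 = 180, x1_2 = 172, y1_2 = 212, x0_3 = 312, y0_3 = 208, x1_3 = 404, y1_3 = 248, x_4 = 196, y_4 = 296, r_4 = 60, x_5 = 284, y_5 = 124, r_5 = 60, x0_6 = 296, y0_6 = 264, x1_6 = 340, y1_6 = 388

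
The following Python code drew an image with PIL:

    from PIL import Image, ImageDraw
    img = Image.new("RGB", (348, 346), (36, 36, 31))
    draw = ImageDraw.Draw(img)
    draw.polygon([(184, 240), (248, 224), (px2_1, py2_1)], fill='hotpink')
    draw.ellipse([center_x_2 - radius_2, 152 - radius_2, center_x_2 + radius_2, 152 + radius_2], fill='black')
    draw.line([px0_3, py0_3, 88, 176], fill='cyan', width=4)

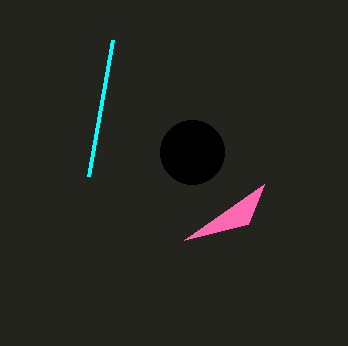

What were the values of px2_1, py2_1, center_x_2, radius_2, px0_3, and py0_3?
px2_1 = 264, py2_1 = 184, center_x_2 = 192, radius_2 = 32, px0_3 = 112, py0_3 = 40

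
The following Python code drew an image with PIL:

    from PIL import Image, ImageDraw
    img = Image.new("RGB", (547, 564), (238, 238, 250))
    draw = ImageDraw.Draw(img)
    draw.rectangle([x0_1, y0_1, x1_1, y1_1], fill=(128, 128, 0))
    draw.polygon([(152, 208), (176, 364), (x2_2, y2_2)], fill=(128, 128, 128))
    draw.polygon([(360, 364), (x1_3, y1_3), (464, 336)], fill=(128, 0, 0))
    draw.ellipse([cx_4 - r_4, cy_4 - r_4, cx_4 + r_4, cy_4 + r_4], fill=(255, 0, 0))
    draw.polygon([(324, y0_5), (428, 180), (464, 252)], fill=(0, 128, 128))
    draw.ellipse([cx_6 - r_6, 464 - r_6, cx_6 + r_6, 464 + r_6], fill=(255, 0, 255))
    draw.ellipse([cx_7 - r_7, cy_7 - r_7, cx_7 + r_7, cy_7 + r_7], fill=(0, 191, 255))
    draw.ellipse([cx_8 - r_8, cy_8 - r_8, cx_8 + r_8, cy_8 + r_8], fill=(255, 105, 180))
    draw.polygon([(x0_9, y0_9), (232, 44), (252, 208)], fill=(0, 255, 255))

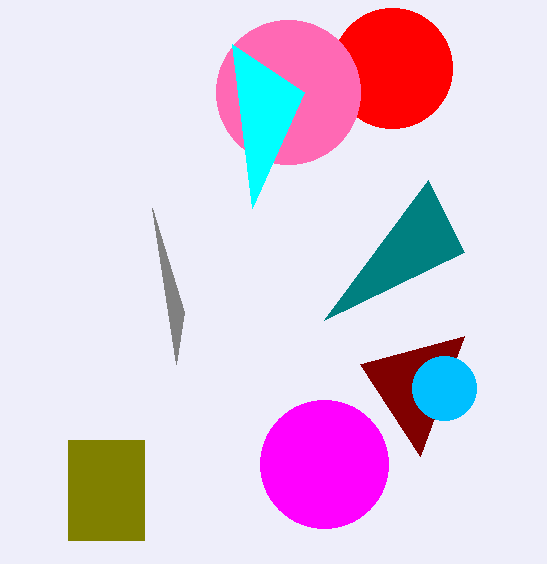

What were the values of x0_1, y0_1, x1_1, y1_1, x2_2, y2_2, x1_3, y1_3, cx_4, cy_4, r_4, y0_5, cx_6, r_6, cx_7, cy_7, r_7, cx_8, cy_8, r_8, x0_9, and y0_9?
x0_1 = 68; y0_1 = 440; x1_1 = 144; y1_1 = 540; x2_2 = 184; y2_2 = 312; x1_3 = 420; y1_3 = 456; cx_4 = 392; cy_4 = 68; r_4 = 60; y0_5 = 320; cx_6 = 324; r_6 = 64; cx_7 = 444; cy_7 = 388; r_7 = 32; cx_8 = 288; cy_8 = 92; r_8 = 72; x0_9 = 304; y0_9 = 92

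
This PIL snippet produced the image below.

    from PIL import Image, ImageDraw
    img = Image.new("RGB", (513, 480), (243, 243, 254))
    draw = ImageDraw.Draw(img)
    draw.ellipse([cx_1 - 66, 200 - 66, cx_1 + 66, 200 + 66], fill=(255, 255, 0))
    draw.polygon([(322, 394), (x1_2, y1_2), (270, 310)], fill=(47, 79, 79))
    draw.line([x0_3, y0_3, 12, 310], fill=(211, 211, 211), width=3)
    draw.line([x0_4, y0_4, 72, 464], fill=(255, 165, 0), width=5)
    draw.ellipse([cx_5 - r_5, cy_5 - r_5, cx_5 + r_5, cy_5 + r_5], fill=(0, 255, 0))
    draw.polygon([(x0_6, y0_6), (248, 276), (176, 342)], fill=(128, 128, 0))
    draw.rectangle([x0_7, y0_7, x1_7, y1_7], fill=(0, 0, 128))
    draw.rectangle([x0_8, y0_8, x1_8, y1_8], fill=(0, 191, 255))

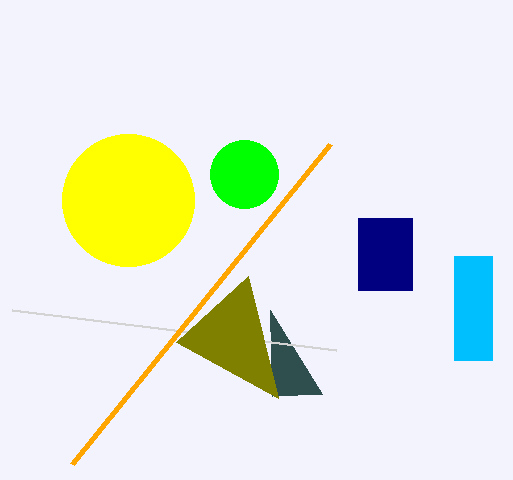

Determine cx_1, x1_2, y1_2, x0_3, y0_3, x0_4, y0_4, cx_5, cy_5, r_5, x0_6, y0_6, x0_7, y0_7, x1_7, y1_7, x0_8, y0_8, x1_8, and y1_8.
cx_1 = 128, x1_2 = 272, y1_2 = 396, x0_3 = 336, y0_3 = 350, x0_4 = 330, y0_4 = 144, cx_5 = 244, cy_5 = 174, r_5 = 34, x0_6 = 278, y0_6 = 398, x0_7 = 358, y0_7 = 218, x1_7 = 412, y1_7 = 290, x0_8 = 454, y0_8 = 256, x1_8 = 492, y1_8 = 360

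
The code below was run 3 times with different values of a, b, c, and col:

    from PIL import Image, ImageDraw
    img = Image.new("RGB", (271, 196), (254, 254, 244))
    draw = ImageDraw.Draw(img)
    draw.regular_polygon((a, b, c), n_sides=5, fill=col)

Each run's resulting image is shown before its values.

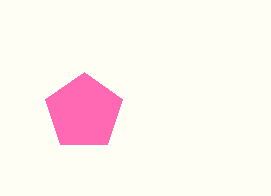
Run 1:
a = 84; b = 112; c = 40; col = 'hotpink'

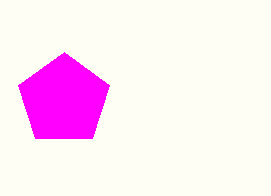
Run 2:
a = 64; b = 100; c = 48; col = 'magenta'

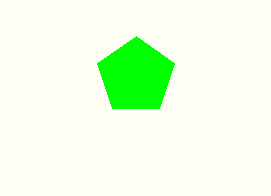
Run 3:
a = 136
b = 76
c = 40
col = 'lime'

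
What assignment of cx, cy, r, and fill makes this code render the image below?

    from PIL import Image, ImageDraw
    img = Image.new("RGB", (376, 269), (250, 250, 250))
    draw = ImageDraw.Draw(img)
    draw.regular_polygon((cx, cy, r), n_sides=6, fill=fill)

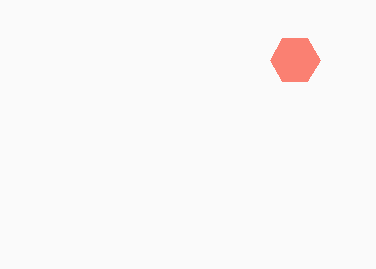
cx = 295; cy = 60; r = 25; fill = 'salmon'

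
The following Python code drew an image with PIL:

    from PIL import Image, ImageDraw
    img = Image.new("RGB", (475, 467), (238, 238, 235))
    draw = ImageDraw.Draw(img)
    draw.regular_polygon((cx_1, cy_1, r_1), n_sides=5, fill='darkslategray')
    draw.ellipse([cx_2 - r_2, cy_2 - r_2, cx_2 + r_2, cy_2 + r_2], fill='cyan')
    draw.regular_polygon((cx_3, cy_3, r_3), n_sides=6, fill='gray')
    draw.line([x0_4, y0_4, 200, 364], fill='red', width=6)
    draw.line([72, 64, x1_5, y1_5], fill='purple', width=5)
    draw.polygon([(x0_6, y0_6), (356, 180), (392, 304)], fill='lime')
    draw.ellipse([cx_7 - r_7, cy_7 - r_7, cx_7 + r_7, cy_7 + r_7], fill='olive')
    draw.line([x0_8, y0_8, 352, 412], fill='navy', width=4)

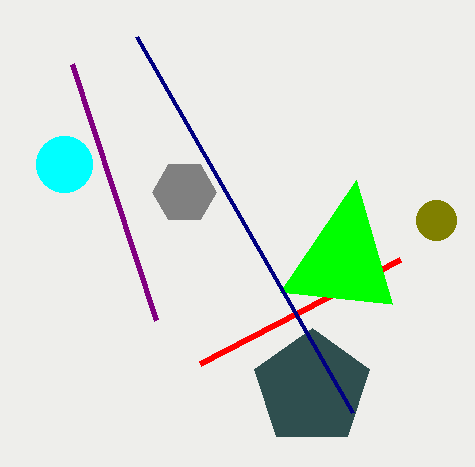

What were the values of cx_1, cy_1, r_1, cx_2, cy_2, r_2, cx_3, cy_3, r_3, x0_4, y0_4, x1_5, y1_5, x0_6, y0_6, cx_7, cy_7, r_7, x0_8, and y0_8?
cx_1 = 312
cy_1 = 388
r_1 = 60
cx_2 = 64
cy_2 = 164
r_2 = 28
cx_3 = 184
cy_3 = 192
r_3 = 32
x0_4 = 400
y0_4 = 260
x1_5 = 156
y1_5 = 320
x0_6 = 280
y0_6 = 292
cx_7 = 436
cy_7 = 220
r_7 = 20
x0_8 = 136
y0_8 = 36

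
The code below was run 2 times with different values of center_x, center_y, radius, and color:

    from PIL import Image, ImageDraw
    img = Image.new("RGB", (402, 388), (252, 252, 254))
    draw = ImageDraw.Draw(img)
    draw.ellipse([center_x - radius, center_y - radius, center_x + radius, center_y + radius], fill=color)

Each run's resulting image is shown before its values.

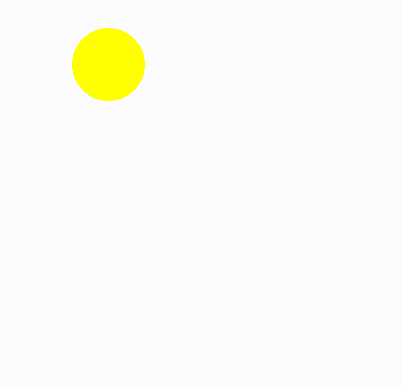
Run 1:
center_x = 108, center_y = 64, radius = 36, color = 'yellow'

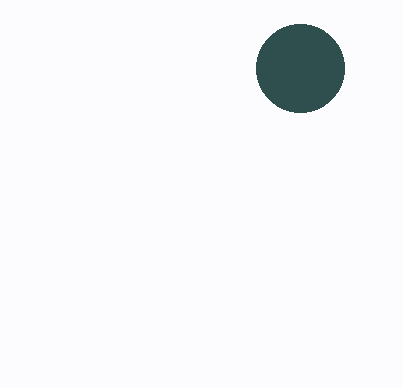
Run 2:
center_x = 300; center_y = 68; radius = 44; color = 'darkslategray'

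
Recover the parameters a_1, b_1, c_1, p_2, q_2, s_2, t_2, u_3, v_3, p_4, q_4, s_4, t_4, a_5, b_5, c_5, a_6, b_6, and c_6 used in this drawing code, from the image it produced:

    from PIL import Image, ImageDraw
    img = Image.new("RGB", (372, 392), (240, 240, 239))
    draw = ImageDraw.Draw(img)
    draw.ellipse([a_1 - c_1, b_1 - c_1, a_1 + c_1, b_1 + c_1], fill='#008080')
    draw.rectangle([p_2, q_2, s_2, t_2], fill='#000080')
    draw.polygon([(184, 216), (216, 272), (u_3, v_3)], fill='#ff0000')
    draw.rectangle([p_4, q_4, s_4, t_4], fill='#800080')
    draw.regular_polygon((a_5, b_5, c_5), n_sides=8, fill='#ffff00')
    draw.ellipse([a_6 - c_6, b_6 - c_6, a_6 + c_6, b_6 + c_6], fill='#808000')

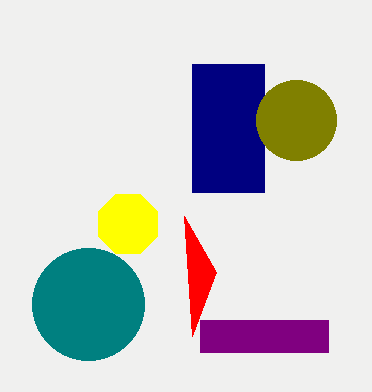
a_1 = 88; b_1 = 304; c_1 = 56; p_2 = 192; q_2 = 64; s_2 = 264; t_2 = 192; u_3 = 192; v_3 = 336; p_4 = 200; q_4 = 320; s_4 = 328; t_4 = 352; a_5 = 128; b_5 = 224; c_5 = 32; a_6 = 296; b_6 = 120; c_6 = 40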